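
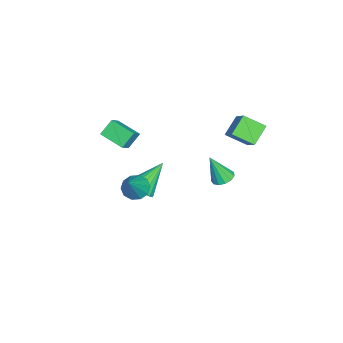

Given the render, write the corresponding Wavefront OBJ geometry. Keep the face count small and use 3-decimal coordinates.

v -2.944 2.787 -2.907
v -2.298 2.685 -2.994
v -2.836 2.093 -1.293
v -2.331 3.025 -2.845
v -2.559 3.289 -2.717
v -2.91 3.393 -2.648
v -3.271 3.306 -2.662
v -3.528 3.053 -2.753
v -3.6 2.716 -2.894
v -3.463 2.402 -3.038
v -3.162 2.21 -3.141
v -2.791 2.201 -3.169
v -2.469 2.378 -3.114
v -0.403 -1.054 -2.273
v 0.173 -0.456 -2.294
v -1.377 -0.066 -0.847
v -0.097 -0.338 -2.56
v -0.437 -0.383 -2.761
v -0.769 -0.582 -2.85
v -1.017 -0.889 -2.807
v -1.125 -1.234 -2.641
v -1.067 -1.538 -2.392
v -0.857 -1.73 -2.115
v -0.543 -1.768 -1.874
v -0.197 -1.642 -1.725
v 0.102 -1.382 -1.702
v 0.285 -1.046 -1.809
v 0.311 -0.712 -2.023
v -2.851 -3.334 -0.314
v -3.409 -2.841 0.441
v -2.293 -2.063 -0.732
v -2.85 -1.57 0.023
v -2.01 -3.47 0.397
v -2.567 -2.977 1.152
v -1.451 -2.199 -0.021
v -2.009 -1.706 0.734
v -4.081 3.245 1.201
v -2.811 3.808 2.362
v -4.048 4.427 0.592
v -2.778 4.99 1.753
v -3.162 2.81 0.407
v -1.892 3.373 1.568
v -3.129 3.992 -0.202
v -1.859 4.555 0.959
v 1.556 -0.859 -0.429
v 2.118 -0.95 -0.917
v 2.824 -0.941 1.049
v 2.063 -0.495 -0.845
v 1.814 -0.18 -0.614
v 1.466 -0.124 -0.312
v 1.153 -0.349 -0.055
v 0.993 -0.769 0.058
v 1.048 -1.224 -0.014
v 1.297 -1.539 -0.245
v 1.645 -1.595 -0.546
v 1.959 -1.37 -0.803
f 2 1 4
f 2 4 3
f 4 1 5
f 4 5 3
f 5 1 6
f 5 6 3
f 6 1 7
f 6 7 3
f 7 1 8
f 7 8 3
f 8 1 9
f 8 9 3
f 9 1 10
f 9 10 3
f 10 1 11
f 10 11 3
f 11 1 12
f 11 12 3
f 12 1 13
f 12 13 3
f 13 1 2
f 13 2 3
f 15 14 17
f 15 17 16
f 17 14 18
f 17 18 16
f 18 14 19
f 18 19 16
f 19 14 20
f 19 20 16
f 20 14 21
f 20 21 16
f 21 14 22
f 21 22 16
f 22 14 23
f 22 23 16
f 23 14 24
f 23 24 16
f 24 14 25
f 24 25 16
f 25 14 26
f 25 26 16
f 26 14 27
f 26 27 16
f 27 14 28
f 27 28 16
f 28 14 15
f 28 15 16
f 30 32 29
f 33 30 29
f 29 32 31
f 31 33 29
f 30 36 32
f 34 30 33
f 34 36 30
f 32 36 31
f 35 33 31
f 31 36 35
f 35 34 33
f 36 34 35
f 38 40 37
f 41 38 37
f 37 40 39
f 39 41 37
f 38 44 40
f 42 38 41
f 42 44 38
f 40 44 39
f 43 41 39
f 39 44 43
f 43 42 41
f 44 42 43
f 46 45 48
f 46 48 47
f 48 45 49
f 48 49 47
f 49 45 50
f 49 50 47
f 50 45 51
f 50 51 47
f 51 45 52
f 51 52 47
f 52 45 53
f 52 53 47
f 53 45 54
f 53 54 47
f 54 45 55
f 54 55 47
f 55 45 56
f 55 56 47
f 56 45 46
f 56 46 47



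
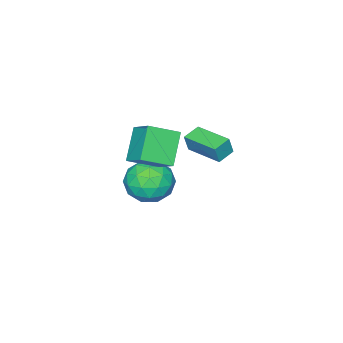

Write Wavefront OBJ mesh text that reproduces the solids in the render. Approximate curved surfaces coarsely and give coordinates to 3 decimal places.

v -2.416 -0.356 -1.601
v -1.881 -0.716 -2.649
v -4.139 -1.144 -2.211
v -3.604 -1.504 -3.259
v -3.296 -2.04 -2.195
v -2.231 -1.553 -1.818
v -3.789 -0.307 -3.042
v -2.724 0.18 -2.665
v -2.729 -0.686 -3.539
v -2.425 -1.757 -3.016
v -3.595 -0.103 -1.844
v -3.291 -1.174 -1.321
v -1.997 -0.467 -2.072
v -4.023 -1.393 -2.788
v -3.842 -1.708 -2.163
v -3.527 -1.92 -2.779
v -2.203 -0.959 -1.583
v -1.888 -1.17 -2.199
v -2.72 -1.948 -1.932
v -4.132 -0.69 -2.661
v -3.817 -0.901 -3.277
v -2.493 0.06 -2.081
v -2.178 -0.152 -2.697
v -3.3 0.088 -2.928
v -2.181 -0.661 -3.211
v -3.194 -1.124 -3.569
v -3.303 -0.42 -3.442
v -2.677 -0.134 -3.22
v -2.002 -1.29 -2.903
v -3.015 -1.753 -3.261
v -2.834 -2.068 -2.636
v -2.208 -1.782 -2.415
v -2.501 -1.272 -3.426
v -3.005 -0.107 -1.599
v -4.018 -0.57 -1.957
v -3.812 -0.078 -2.445
v -3.186 0.208 -2.224
v -2.826 -0.736 -1.291
v -3.839 -1.199 -1.649
v -3.343 -1.726 -1.64
v -2.717 -1.44 -1.418
v -3.519 -0.588 -1.434
v -2.188 2.867 2.641
v -1.98 2.806 3.484
v -2.104 4.622 2.747
v -1.895 4.561 3.59
v -1.345 2.839 2.43
v -1.136 2.778 3.273
v -1.26 4.594 2.536
v -1.052 4.533 3.379
v -1.973 -0.855 1.736
v -1.607 0.321 2.574
v -3.141 -0.04 1.101
v -2.776 1.137 1.939
v -0.864 -0.277 0.441
v -0.499 0.9 1.279
v -2.033 0.539 -0.194
v -1.667 1.715 0.644
f 1 38 17
f 38 12 41
f 17 41 6
f 38 41 17
f 1 17 13
f 17 6 18
f 13 18 2
f 17 18 13
f 1 13 22
f 13 2 23
f 22 23 8
f 13 23 22
f 1 22 34
f 22 8 37
f 34 37 11
f 22 37 34
f 1 34 38
f 34 11 42
f 38 42 12
f 34 42 38
f 2 18 29
f 18 6 32
f 29 32 10
f 18 32 29
f 6 41 19
f 41 12 40
f 19 40 5
f 41 40 19
f 12 42 39
f 42 11 35
f 39 35 3
f 42 35 39
f 11 37 36
f 37 8 24
f 36 24 7
f 37 24 36
f 8 23 28
f 23 2 25
f 28 25 9
f 23 25 28
f 4 30 16
f 30 10 31
f 16 31 5
f 30 31 16
f 4 16 14
f 16 5 15
f 14 15 3
f 16 15 14
f 4 14 21
f 14 3 20
f 21 20 7
f 14 20 21
f 4 21 26
f 21 7 27
f 26 27 9
f 21 27 26
f 4 26 30
f 26 9 33
f 30 33 10
f 26 33 30
f 5 31 19
f 31 10 32
f 19 32 6
f 31 32 19
f 3 15 39
f 15 5 40
f 39 40 12
f 15 40 39
f 7 20 36
f 20 3 35
f 36 35 11
f 20 35 36
f 9 27 28
f 27 7 24
f 28 24 8
f 27 24 28
f 10 33 29
f 33 9 25
f 29 25 2
f 33 25 29
f 44 46 43
f 47 44 43
f 43 46 45
f 45 47 43
f 44 50 46
f 48 44 47
f 48 50 44
f 46 50 45
f 49 47 45
f 45 50 49
f 49 48 47
f 50 48 49
f 52 54 51
f 55 52 51
f 51 54 53
f 53 55 51
f 52 58 54
f 56 52 55
f 56 58 52
f 54 58 53
f 57 55 53
f 53 58 57
f 57 56 55
f 58 56 57



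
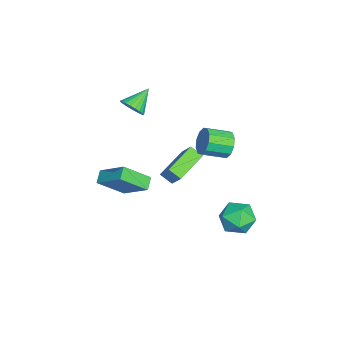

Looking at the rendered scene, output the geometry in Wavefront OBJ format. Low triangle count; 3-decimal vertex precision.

v -2.92 -4.879 -1.74
v -2.08 -3.468 -0.564
v -3.483 -3.484 -3.011
v -2.642 -2.073 -1.835
v -2.178 -4.967 -2.165
v -1.337 -3.556 -0.989
v -2.74 -3.572 -3.436
v -1.9 -2.161 -2.26
v -3.26 -3.134 3.398
v -2.893 -3.396 4.047
v -4.26 -2.346 4.282
v -2.738 -3.136 3.991
v -2.662 -2.875 3.845
v -2.677 -2.654 3.63
v -2.781 -2.506 3.38
v -2.958 -2.454 3.133
v -3.181 -2.506 2.927
v -3.415 -2.653 2.792
v -3.627 -2.873 2.749
v -3.782 -3.133 2.806
v -3.858 -3.393 2.952
v -3.843 -3.614 3.167
v -3.739 -3.762 3.416
v -3.562 -3.814 3.663
v -3.339 -3.763 3.87
v -3.104 -3.616 4.005
v -1.388 0.37 0.899
v -1.612 -0.286 1.39
v -0.765 0.889 1.877
v -0.99 0.233 2.368
v 0.29 -0.613 0.352
v 0.065 -1.269 0.843
v 0.912 -0.094 1.33
v 0.688 -0.75 1.821
v 0.26 3.448 -1.053
v 1.214 3.851 -1.436
v 0.626 1.869 -1.804
v 1.58 2.272 -2.187
v 1.444 2.111 -1.103
v 1.218 3.087 -0.639
v 0.622 2.633 -2.601
v 0.396 3.609 -2.137
v 1.438 3.348 -2.392
v 1.946 3.025 -1.467
v -0.106 2.695 -1.773
v 0.402 2.372 -0.848
v -0.5 2.181 3.114
v -0.281 2.548 3.849
v 0.119 1.285 4.36
v -0.1 0.919 3.626
v -0.784 2.403 3.884
v -0.384 1.14 4.395
v -1.179 2.173 3.625
v -0.779 0.91 4.136
v -1.315 1.946 3.171
v -0.915 0.683 3.682
v -1.139 1.809 2.695
v -0.739 0.546 3.206
v -0.719 1.815 2.38
v -0.319 0.552 2.891
v -0.216 1.96 2.345
v 0.184 0.697 2.856
v 0.179 2.19 2.604
v 0.579 0.927 3.115
v 0.315 2.417 3.058
v 0.715 1.154 3.569
v 0.139 2.554 3.534
v 0.539 1.291 4.045
f 2 4 1
f 5 2 1
f 1 4 3
f 3 5 1
f 2 8 4
f 6 2 5
f 6 8 2
f 4 8 3
f 7 5 3
f 3 8 7
f 7 6 5
f 8 6 7
f 10 9 12
f 10 12 11
f 12 9 13
f 12 13 11
f 13 9 14
f 13 14 11
f 14 9 15
f 14 15 11
f 15 9 16
f 15 16 11
f 16 9 17
f 16 17 11
f 17 9 18
f 17 18 11
f 18 9 19
f 18 19 11
f 19 9 20
f 19 20 11
f 20 9 21
f 20 21 11
f 21 9 22
f 21 22 11
f 22 9 23
f 22 23 11
f 23 9 24
f 23 24 11
f 24 9 25
f 24 25 11
f 25 9 26
f 25 26 11
f 26 9 10
f 26 10 11
f 28 30 27
f 31 28 27
f 27 30 29
f 29 31 27
f 28 34 30
f 32 28 31
f 32 34 28
f 30 34 29
f 33 31 29
f 29 34 33
f 33 32 31
f 34 32 33
f 35 46 40
f 35 40 36
f 35 36 42
f 35 42 45
f 35 45 46
f 36 40 44
f 40 46 39
f 46 45 37
f 45 42 41
f 42 36 43
f 38 44 39
f 38 39 37
f 38 37 41
f 38 41 43
f 38 43 44
f 39 44 40
f 37 39 46
f 41 37 45
f 43 41 42
f 44 43 36
f 48 47 51
f 48 51 49
f 49 51 52
f 49 52 50
f 51 47 53
f 51 53 52
f 52 53 54
f 52 54 50
f 53 47 55
f 53 55 54
f 54 55 56
f 54 56 50
f 55 47 57
f 55 57 56
f 56 57 58
f 56 58 50
f 57 47 59
f 57 59 58
f 58 59 60
f 58 60 50
f 59 47 61
f 59 61 60
f 60 61 62
f 60 62 50
f 61 47 63
f 61 63 62
f 62 63 64
f 62 64 50
f 63 47 65
f 63 65 64
f 64 65 66
f 64 66 50
f 65 47 67
f 65 67 66
f 66 67 68
f 66 68 50
f 67 47 48
f 67 48 68
f 68 48 49
f 68 49 50



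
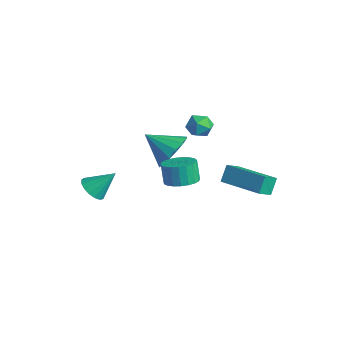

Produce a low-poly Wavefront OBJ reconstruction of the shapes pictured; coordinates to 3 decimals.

v 0.871 -0.585 0.098
v 0.628 -0.109 0.859
v 0.701 0.183 -0.436
v 0.459 0.659 0.326
v 2.901 0.041 0.354
v 2.659 0.517 1.116
v 2.732 0.809 -0.179
v 2.489 1.285 0.582
v 2.191 -3.507 2.246
v 2.914 -3.63 2.511
v 2.572 -3.555 3.48
v 1.849 -3.433 3.214
v 2.907 -3.307 2.483
v 2.564 -3.232 3.452
v 2.775 -3.019 2.415
v 2.433 -2.944 3.383
v 2.543 -2.815 2.317
v 2.2 -2.74 3.285
v 2.25 -2.731 2.206
v 1.907 -2.656 3.175
v 1.946 -2.781 2.103
v 1.604 -2.706 3.071
v 1.685 -2.957 2.024
v 1.343 -2.882 2.993
v 1.512 -3.228 1.984
v 1.169 -3.153 2.952
v 1.456 -3.547 1.989
v 1.113 -3.472 2.957
v 1.527 -3.86 2.038
v 1.185 -3.785 3.007
v 1.713 -4.111 2.123
v 1.371 -4.037 3.092
v 1.982 -4.259 2.23
v 1.639 -4.184 3.198
v 2.287 -4.276 2.339
v 1.944 -4.201 3.307
v 2.575 -4.16 2.432
v 2.233 -4.086 3.4
v 2.797 -3.932 2.493
v 2.455 -3.857 3.461
v -0.497 -2.202 1.89
v 0.036 -1.998 2.747
v -1.543 -2.998 2.73
v -0.309 -1.595 2.7
v -0.704 -1.354 2.437
v -1.045 -1.34 2.026
v -1.238 -1.557 1.579
v -1.233 -1.947 1.216
v -1.031 -2.405 1.033
v -0.686 -2.809 1.08
v -0.29 -3.05 1.343
v 0.05 -3.063 1.754
v 0.244 -2.846 2.2
v 0.239 -2.456 2.564
v -1.912 0.56 2.308
v -1.396 0.375 1.849
v -2.704 0.085 1.611
v -2.188 -0.1 1.152
v -2.232 -0.422 1.788
v -1.743 -0.129 2.219
v -2.357 0.589 1.241
v -1.868 0.882 1.672
v -1.671 0.393 1.189
v -1.594 -0.232 1.527
v -2.506 0.692 1.933
v -2.429 0.067 2.271
v -3.839 -4.394 -1.893
v -3.326 -4.889 -1.694
v -3.341 -3.466 -0.867
v -3.166 -4.697 -1.945
v -3.16 -4.436 -2.184
v -3.31 -4.165 -2.357
v -3.581 -3.947 -2.423
v -3.911 -3.831 -2.367
v -4.224 -3.844 -2.203
v -4.45 -3.983 -1.968
v -4.535 -4.217 -1.716
v -4.461 -4.491 -1.504
v -4.244 -4.742 -1.381
v -3.935 -4.914 -1.375
v -3.603 -4.967 -1.488
f 2 4 1
f 5 2 1
f 1 4 3
f 3 5 1
f 2 8 4
f 6 2 5
f 6 8 2
f 4 8 3
f 7 5 3
f 3 8 7
f 7 6 5
f 8 6 7
f 10 9 13
f 10 13 11
f 11 13 14
f 11 14 12
f 13 9 15
f 13 15 14
f 14 15 16
f 14 16 12
f 15 9 17
f 15 17 16
f 16 17 18
f 16 18 12
f 17 9 19
f 17 19 18
f 18 19 20
f 18 20 12
f 19 9 21
f 19 21 20
f 20 21 22
f 20 22 12
f 21 9 23
f 21 23 22
f 22 23 24
f 22 24 12
f 23 9 25
f 23 25 24
f 24 25 26
f 24 26 12
f 25 9 27
f 25 27 26
f 26 27 28
f 26 28 12
f 27 9 29
f 27 29 28
f 28 29 30
f 28 30 12
f 29 9 31
f 29 31 30
f 30 31 32
f 30 32 12
f 31 9 33
f 31 33 32
f 32 33 34
f 32 34 12
f 33 9 35
f 33 35 34
f 34 35 36
f 34 36 12
f 35 9 37
f 35 37 36
f 36 37 38
f 36 38 12
f 37 9 39
f 37 39 38
f 38 39 40
f 38 40 12
f 39 9 10
f 39 10 40
f 40 10 11
f 40 11 12
f 42 41 44
f 42 44 43
f 44 41 45
f 44 45 43
f 45 41 46
f 45 46 43
f 46 41 47
f 46 47 43
f 47 41 48
f 47 48 43
f 48 41 49
f 48 49 43
f 49 41 50
f 49 50 43
f 50 41 51
f 50 51 43
f 51 41 52
f 51 52 43
f 52 41 53
f 52 53 43
f 53 41 54
f 53 54 43
f 54 41 42
f 54 42 43
f 55 66 60
f 55 60 56
f 55 56 62
f 55 62 65
f 55 65 66
f 56 60 64
f 60 66 59
f 66 65 57
f 65 62 61
f 62 56 63
f 58 64 59
f 58 59 57
f 58 57 61
f 58 61 63
f 58 63 64
f 59 64 60
f 57 59 66
f 61 57 65
f 63 61 62
f 64 63 56
f 68 67 70
f 68 70 69
f 70 67 71
f 70 71 69
f 71 67 72
f 71 72 69
f 72 67 73
f 72 73 69
f 73 67 74
f 73 74 69
f 74 67 75
f 74 75 69
f 75 67 76
f 75 76 69
f 76 67 77
f 76 77 69
f 77 67 78
f 77 78 69
f 78 67 79
f 78 79 69
f 79 67 80
f 79 80 69
f 80 67 81
f 80 81 69
f 81 67 68
f 81 68 69



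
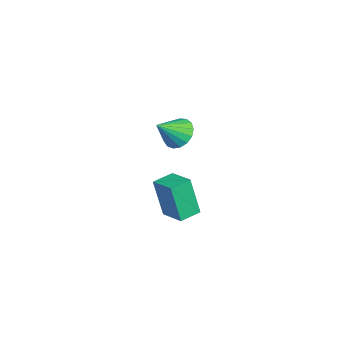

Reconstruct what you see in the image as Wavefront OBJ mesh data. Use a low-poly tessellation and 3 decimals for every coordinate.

v 3.132 0.297 1.898
v 3.684 0.892 2.074
v 3.808 -0.597 2.802
v 3.396 0.946 2.343
v 3.048 0.852 2.51
v 2.719 0.631 2.536
v 2.485 0.333 2.417
v 2.399 0.027 2.178
v 2.481 -0.217 1.876
v 2.712 -0.343 1.578
v 3.04 -0.323 1.354
v 3.388 -0.16 1.254
v 3.678 0.107 1.302
v 3.843 0.418 1.487
v 3.845 0.701 1.765
v 1.401 -0.426 -4.428
v 1.228 -0.88 -2.436
v 0.706 0.404 -4.299
v 0.533 -0.05 -2.308
v 2.427 0.39 -4.152
v 2.254 -0.064 -2.161
v 1.732 1.22 -4.024
v 1.559 0.766 -2.032
f 2 1 4
f 2 4 3
f 4 1 5
f 4 5 3
f 5 1 6
f 5 6 3
f 6 1 7
f 6 7 3
f 7 1 8
f 7 8 3
f 8 1 9
f 8 9 3
f 9 1 10
f 9 10 3
f 10 1 11
f 10 11 3
f 11 1 12
f 11 12 3
f 12 1 13
f 12 13 3
f 13 1 14
f 13 14 3
f 14 1 15
f 14 15 3
f 15 1 2
f 15 2 3
f 17 19 16
f 20 17 16
f 16 19 18
f 18 20 16
f 17 23 19
f 21 17 20
f 21 23 17
f 19 23 18
f 22 20 18
f 18 23 22
f 22 21 20
f 23 21 22



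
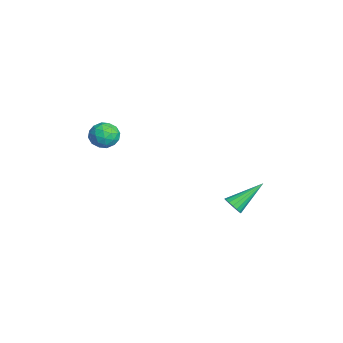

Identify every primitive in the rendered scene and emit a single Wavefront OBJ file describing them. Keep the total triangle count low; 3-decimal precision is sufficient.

v -0.621 -2.709 1.022
v 0.146 -2.78 1.268
v -1.006 -3.5 1.992
v -0.239 -3.571 2.238
v -0.626 -2.866 2.322
v -0.388 -2.377 1.722
v -0.472 -3.903 1.538
v -0.234 -3.414 0.938
v 0.239 -3.519 1.587
v 0.143 -2.877 2.072
v -1.003 -3.403 1.188
v -1.099 -2.761 1.673
v -0.204 -2.675 1.06
v -0.656 -3.605 2.2
v -0.884 -3.19 2.25
v -0.433 -3.232 2.394
v -0.518 -2.438 1.327
v -0.067 -2.48 1.471
v -0.521 -2.53 2.091
v -0.793 -3.8 1.789
v -0.342 -3.842 1.933
v -0.427 -3.048 0.866
v 0.024 -3.09 1.01
v -0.339 -3.75 1.169
v 0.302 -3.151 1.392
v 0.076 -3.616 1.962
v -0.061 -3.811 1.55
v 0.079 -3.524 1.198
v 0.246 -2.774 1.677
v 0.02 -3.239 2.247
v -0.208 -2.824 2.296
v -0.068 -2.537 1.944
v 0.3 -3.208 1.864
v -0.88 -3.041 1.013
v -1.106 -3.506 1.583
v -0.792 -3.743 1.316
v -0.652 -3.456 0.964
v -0.936 -2.664 1.298
v -1.162 -3.129 1.868
v -0.939 -2.756 2.062
v -0.799 -2.469 1.71
v -1.16 -3.072 1.396
v 2.731 2.459 -1.926
v 3.247 2.684 -2.014
v 2.229 4.021 -0.854
v 3.098 2.779 -2.222
v 2.865 2.801 -2.362
v 2.601 2.744 -2.402
v 2.367 2.622 -2.334
v 2.216 2.463 -2.172
v 2.183 2.302 -1.954
v 2.276 2.178 -1.729
v 2.472 2.118 -1.55
v 2.728 2.136 -1.457
v 2.984 2.228 -1.471
v 3.183 2.373 -1.59
v 3.277 2.538 -1.786
f 1 38 17
f 38 12 41
f 17 41 6
f 38 41 17
f 1 17 13
f 17 6 18
f 13 18 2
f 17 18 13
f 1 13 22
f 13 2 23
f 22 23 8
f 13 23 22
f 1 22 34
f 22 8 37
f 34 37 11
f 22 37 34
f 1 34 38
f 34 11 42
f 38 42 12
f 34 42 38
f 2 18 29
f 18 6 32
f 29 32 10
f 18 32 29
f 6 41 19
f 41 12 40
f 19 40 5
f 41 40 19
f 12 42 39
f 42 11 35
f 39 35 3
f 42 35 39
f 11 37 36
f 37 8 24
f 36 24 7
f 37 24 36
f 8 23 28
f 23 2 25
f 28 25 9
f 23 25 28
f 4 30 16
f 30 10 31
f 16 31 5
f 30 31 16
f 4 16 14
f 16 5 15
f 14 15 3
f 16 15 14
f 4 14 21
f 14 3 20
f 21 20 7
f 14 20 21
f 4 21 26
f 21 7 27
f 26 27 9
f 21 27 26
f 4 26 30
f 26 9 33
f 30 33 10
f 26 33 30
f 5 31 19
f 31 10 32
f 19 32 6
f 31 32 19
f 3 15 39
f 15 5 40
f 39 40 12
f 15 40 39
f 7 20 36
f 20 3 35
f 36 35 11
f 20 35 36
f 9 27 28
f 27 7 24
f 28 24 8
f 27 24 28
f 10 33 29
f 33 9 25
f 29 25 2
f 33 25 29
f 44 43 46
f 44 46 45
f 46 43 47
f 46 47 45
f 47 43 48
f 47 48 45
f 48 43 49
f 48 49 45
f 49 43 50
f 49 50 45
f 50 43 51
f 50 51 45
f 51 43 52
f 51 52 45
f 52 43 53
f 52 53 45
f 53 43 54
f 53 54 45
f 54 43 55
f 54 55 45
f 55 43 56
f 55 56 45
f 56 43 57
f 56 57 45
f 57 43 44
f 57 44 45



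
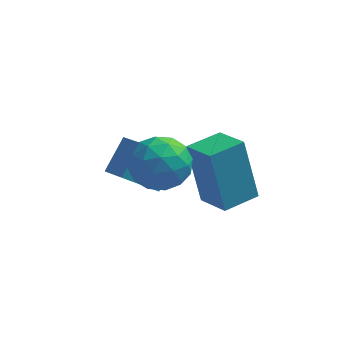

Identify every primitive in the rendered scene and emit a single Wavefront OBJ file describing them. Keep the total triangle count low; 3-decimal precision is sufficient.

v -2.601 2.698 -4.105
v -1.982 2.007 -3.705
v -2.209 3.551 -3.234
v -1.59 2.86 -2.835
v -1.61 3.1 -4.945
v -0.991 2.409 -4.546
v -1.218 3.953 -4.075
v -0.599 3.262 -3.675
v 0.997 1.585 -4.403
v 0.508 1.975 -2.409
v 0.214 2.395 -4.754
v -0.276 2.785 -2.76
v 1.836 2.415 -4.36
v 1.346 2.805 -2.366
v 1.052 3.225 -4.711
v 0.563 3.615 -2.717
v -1.111 0.492 -1.959
v -0.229 0.763 -1.888
v -0.931 -0.403 -0.772
v -0.049 -0.132 -0.701
v -0.733 0.462 -0.511
v -0.844 1.015 -1.244
v -0.316 -0.655 -1.416
v -0.427 -0.102 -2.149
v 0.262 0.055 -1.552
v 0.004 0.745 -0.993
v -1.164 -0.385 -1.667
v -1.422 0.305 -1.108
v -0.686 0.706 -2.028
v -0.474 -0.346 -0.632
v -0.876 0.003 -0.52
v -0.358 0.163 -0.479
v -1.047 0.854 -1.649
v -0.529 1.014 -1.607
v -0.825 0.836 -0.798
v -0.631 -0.654 -1.053
v -0.113 -0.494 -1.011
v -0.802 0.197 -2.181
v -0.284 0.357 -2.14
v -0.335 -0.476 -1.862
v 0.121 0.449 -1.788
v 0.227 -0.077 -1.091
v 0.07 -0.384 -1.511
v 0.005 -0.059 -1.942
v -0.03 0.855 -1.46
v 0.075 0.329 -0.762
v -0.327 0.678 -0.65
v -0.392 1.003 -1.081
v 0.258 0.438 -1.262
v -1.235 0.031 -1.898
v -1.13 -0.495 -1.2
v -0.768 -0.643 -1.579
v -0.833 -0.318 -2.01
v -1.387 0.437 -1.569
v -1.281 -0.089 -0.872
v -1.165 0.419 -0.718
v -1.23 0.744 -1.149
v -1.418 -0.078 -1.398
f 2 4 1
f 5 2 1
f 1 4 3
f 3 5 1
f 2 8 4
f 6 2 5
f 6 8 2
f 4 8 3
f 7 5 3
f 3 8 7
f 7 6 5
f 8 6 7
f 10 12 9
f 13 10 9
f 9 12 11
f 11 13 9
f 10 16 12
f 14 10 13
f 14 16 10
f 12 16 11
f 15 13 11
f 11 16 15
f 15 14 13
f 16 14 15
f 17 54 33
f 54 28 57
f 33 57 22
f 54 57 33
f 17 33 29
f 33 22 34
f 29 34 18
f 33 34 29
f 17 29 38
f 29 18 39
f 38 39 24
f 29 39 38
f 17 38 50
f 38 24 53
f 50 53 27
f 38 53 50
f 17 50 54
f 50 27 58
f 54 58 28
f 50 58 54
f 18 34 45
f 34 22 48
f 45 48 26
f 34 48 45
f 22 57 35
f 57 28 56
f 35 56 21
f 57 56 35
f 28 58 55
f 58 27 51
f 55 51 19
f 58 51 55
f 27 53 52
f 53 24 40
f 52 40 23
f 53 40 52
f 24 39 44
f 39 18 41
f 44 41 25
f 39 41 44
f 20 46 32
f 46 26 47
f 32 47 21
f 46 47 32
f 20 32 30
f 32 21 31
f 30 31 19
f 32 31 30
f 20 30 37
f 30 19 36
f 37 36 23
f 30 36 37
f 20 37 42
f 37 23 43
f 42 43 25
f 37 43 42
f 20 42 46
f 42 25 49
f 46 49 26
f 42 49 46
f 21 47 35
f 47 26 48
f 35 48 22
f 47 48 35
f 19 31 55
f 31 21 56
f 55 56 28
f 31 56 55
f 23 36 52
f 36 19 51
f 52 51 27
f 36 51 52
f 25 43 44
f 43 23 40
f 44 40 24
f 43 40 44
f 26 49 45
f 49 25 41
f 45 41 18
f 49 41 45



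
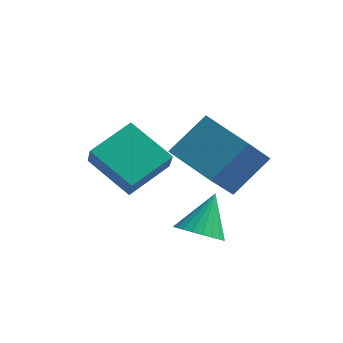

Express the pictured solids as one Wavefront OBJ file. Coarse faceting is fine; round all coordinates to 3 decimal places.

v -3.836 -1.661 1.287
v -3.086 -0.166 1.98
v -2.181 -2.037 0.308
v -1.431 -0.543 1.001
v -3.429 -2.297 2.219
v -2.679 -0.803 2.912
v -1.774 -2.674 1.24
v -1.024 -1.179 1.933
v -1.381 1.151 0.016
v -1.615 -0.22 1.468
v -0.564 2.346 1.277
v -0.799 0.976 2.729
v 0.459 0.364 -0.429
v 0.224 -1.006 1.023
v 1.275 1.56 0.832
v 1.041 0.189 2.284
v 0.445 -2.457 -0.539
v 1.105 -2.921 -0.214
v 0.555 -1.403 0.739
v 1.27 -2.699 -0.411
v 1.31 -2.441 -0.627
v 1.218 -2.185 -0.83
v 1.008 -1.97 -0.989
v 0.712 -1.83 -1.079
v 0.376 -1.785 -1.087
v 0.05 -1.842 -1.012
v -0.216 -1.993 -0.864
v -0.381 -2.215 -0.667
v -0.421 -2.473 -0.45
v -0.329 -2.729 -0.247
v -0.119 -2.944 -0.089
v 0.177 -3.084 0.002
v 0.513 -3.129 0.009
v 0.839 -3.072 -0.066
f 2 4 1
f 5 2 1
f 1 4 3
f 3 5 1
f 2 8 4
f 6 2 5
f 6 8 2
f 4 8 3
f 7 5 3
f 3 8 7
f 7 6 5
f 8 6 7
f 10 12 9
f 13 10 9
f 9 12 11
f 11 13 9
f 10 16 12
f 14 10 13
f 14 16 10
f 12 16 11
f 15 13 11
f 11 16 15
f 15 14 13
f 16 14 15
f 18 17 20
f 18 20 19
f 20 17 21
f 20 21 19
f 21 17 22
f 21 22 19
f 22 17 23
f 22 23 19
f 23 17 24
f 23 24 19
f 24 17 25
f 24 25 19
f 25 17 26
f 25 26 19
f 26 17 27
f 26 27 19
f 27 17 28
f 27 28 19
f 28 17 29
f 28 29 19
f 29 17 30
f 29 30 19
f 30 17 31
f 30 31 19
f 31 17 32
f 31 32 19
f 32 17 33
f 32 33 19
f 33 17 34
f 33 34 19
f 34 17 18
f 34 18 19



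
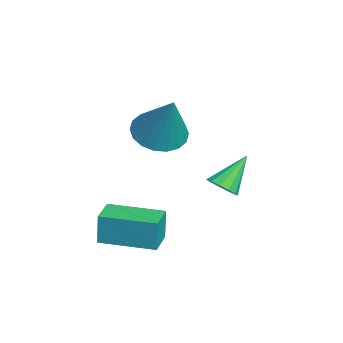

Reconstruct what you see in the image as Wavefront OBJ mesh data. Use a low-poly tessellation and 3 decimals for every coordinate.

v -2.016 0.149 -0.342
v -1.631 0.465 -0.385
v -2.524 0.891 0.542
v -1.825 0.551 -0.569
v -2.08 0.511 -0.682
v -2.315 0.355 -0.686
v -2.455 0.134 -0.581
v -2.456 -0.082 -0.4
v -2.317 -0.224 -0.201
v -2.083 -0.248 -0.046
v -1.827 -0.146 0.015
v -1.632 0.05 -0.038
v -1.559 0.278 -0.187
v 0.273 -3.068 -0.297
v 0.234 -3.037 0.622
v 0.797 -1.642 -0.324
v 0.758 -1.61 0.595
v 1.042 -3.35 -0.255
v 1.003 -3.318 0.664
v 1.566 -1.923 -0.282
v 1.527 -1.892 0.637
v -1.669 -1.538 2.095
v -0.988 -1.746 1.776
v -0.891 -1.242 3.565
v -1.002 -1.405 1.714
v -1.147 -1.09 1.728
v -1.396 -0.864 1.814
v -1.699 -0.771 1.956
v -1.996 -0.831 2.125
v -2.229 -1.03 2.289
v -2.35 -1.331 2.414
v -2.337 -1.672 2.475
v -2.191 -1.987 2.462
v -1.942 -2.213 2.376
v -1.639 -2.305 2.234
v -1.342 -2.246 2.064
v -1.11 -2.046 1.901
f 2 1 4
f 2 4 3
f 4 1 5
f 4 5 3
f 5 1 6
f 5 6 3
f 6 1 7
f 6 7 3
f 7 1 8
f 7 8 3
f 8 1 9
f 8 9 3
f 9 1 10
f 9 10 3
f 10 1 11
f 10 11 3
f 11 1 12
f 11 12 3
f 12 1 13
f 12 13 3
f 13 1 2
f 13 2 3
f 15 17 14
f 18 15 14
f 14 17 16
f 16 18 14
f 15 21 17
f 19 15 18
f 19 21 15
f 17 21 16
f 20 18 16
f 16 21 20
f 20 19 18
f 21 19 20
f 23 22 25
f 23 25 24
f 25 22 26
f 25 26 24
f 26 22 27
f 26 27 24
f 27 22 28
f 27 28 24
f 28 22 29
f 28 29 24
f 29 22 30
f 29 30 24
f 30 22 31
f 30 31 24
f 31 22 32
f 31 32 24
f 32 22 33
f 32 33 24
f 33 22 34
f 33 34 24
f 34 22 35
f 34 35 24
f 35 22 36
f 35 36 24
f 36 22 37
f 36 37 24
f 37 22 23
f 37 23 24



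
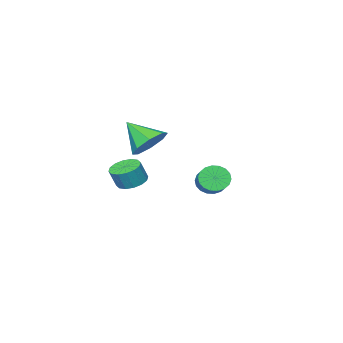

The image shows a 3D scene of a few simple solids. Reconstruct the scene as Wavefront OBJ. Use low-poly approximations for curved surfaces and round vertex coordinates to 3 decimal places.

v 2.758 -2.636 -4.203
v 3.523 -2.706 -4.517
v 3.947 -2.773 -3.472
v 3.182 -2.704 -3.157
v 3.462 -2.284 -4.466
v 3.886 -2.351 -3.42
v 3.212 -1.956 -4.343
v 3.637 -2.023 -3.298
v 2.841 -1.811 -4.183
v 3.265 -1.878 -3.138
v 2.448 -1.887 -4.029
v 2.872 -1.954 -2.983
v 2.137 -2.163 -3.92
v 2.561 -2.23 -2.875
v 1.993 -2.567 -3.888
v 2.417 -2.634 -2.843
v 2.054 -2.989 -3.94
v 2.478 -3.056 -2.894
v 2.303 -3.317 -4.062
v 2.728 -3.384 -3.017
v 2.675 -3.462 -4.222
v 3.099 -3.529 -3.177
v 3.068 -3.386 -4.377
v 3.492 -3.453 -3.331
v 3.379 -3.11 -4.485
v 3.803 -3.177 -3.44
v 2.326 -1.779 -1.564
v 3.388 -1.491 -1.567
v 2.694 -3.121 -0.376
v 2.946 -1.087 -0.975
v 2.141 -1.089 -0.728
v 1.445 -1.495 -0.97
v 1.264 -2.067 -1.561
v 1.706 -2.471 -2.153
v 2.511 -2.469 -2.401
v 3.207 -2.063 -2.158
v 2.651 3.001 -2.671
v 3.082 2.474 -2.31
v 3.7 3.392 -1.709
v 3.269 3.919 -2.069
v 3.262 2.539 -2.595
v 3.881 3.457 -1.993
v 3.321 2.695 -2.894
v 3.94 3.613 -2.292
v 3.248 2.912 -3.149
v 3.866 3.83 -2.547
v 3.056 3.146 -3.309
v 3.675 4.064 -2.708
v 2.784 3.352 -3.343
v 3.403 4.27 -2.742
v 2.485 3.488 -3.244
v 3.104 4.406 -2.642
v 2.22 3.528 -3.031
v 2.838 4.446 -2.43
v 2.039 3.463 -2.747
v 2.658 4.381 -2.145
v 1.98 3.307 -2.448
v 2.599 4.225 -1.846
v 2.054 3.09 -2.193
v 2.672 4.008 -1.591
v 2.245 2.856 -2.032
v 2.864 3.774 -1.431
v 2.517 2.65 -1.998
v 3.136 3.568 -1.397
v 2.816 2.514 -2.098
v 3.435 3.432 -1.496
f 2 1 5
f 2 5 3
f 3 5 6
f 3 6 4
f 5 1 7
f 5 7 6
f 6 7 8
f 6 8 4
f 7 1 9
f 7 9 8
f 8 9 10
f 8 10 4
f 9 1 11
f 9 11 10
f 10 11 12
f 10 12 4
f 11 1 13
f 11 13 12
f 12 13 14
f 12 14 4
f 13 1 15
f 13 15 14
f 14 15 16
f 14 16 4
f 15 1 17
f 15 17 16
f 16 17 18
f 16 18 4
f 17 1 19
f 17 19 18
f 18 19 20
f 18 20 4
f 19 1 21
f 19 21 20
f 20 21 22
f 20 22 4
f 21 1 23
f 21 23 22
f 22 23 24
f 22 24 4
f 23 1 25
f 23 25 24
f 24 25 26
f 24 26 4
f 25 1 2
f 25 2 26
f 26 2 3
f 26 3 4
f 28 27 30
f 28 30 29
f 30 27 31
f 30 31 29
f 31 27 32
f 31 32 29
f 32 27 33
f 32 33 29
f 33 27 34
f 33 34 29
f 34 27 35
f 34 35 29
f 35 27 36
f 35 36 29
f 36 27 28
f 36 28 29
f 38 37 41
f 38 41 39
f 39 41 42
f 39 42 40
f 41 37 43
f 41 43 42
f 42 43 44
f 42 44 40
f 43 37 45
f 43 45 44
f 44 45 46
f 44 46 40
f 45 37 47
f 45 47 46
f 46 47 48
f 46 48 40
f 47 37 49
f 47 49 48
f 48 49 50
f 48 50 40
f 49 37 51
f 49 51 50
f 50 51 52
f 50 52 40
f 51 37 53
f 51 53 52
f 52 53 54
f 52 54 40
f 53 37 55
f 53 55 54
f 54 55 56
f 54 56 40
f 55 37 57
f 55 57 56
f 56 57 58
f 56 58 40
f 57 37 59
f 57 59 58
f 58 59 60
f 58 60 40
f 59 37 61
f 59 61 60
f 60 61 62
f 60 62 40
f 61 37 63
f 61 63 62
f 62 63 64
f 62 64 40
f 63 37 65
f 63 65 64
f 64 65 66
f 64 66 40
f 65 37 38
f 65 38 66
f 66 38 39
f 66 39 40



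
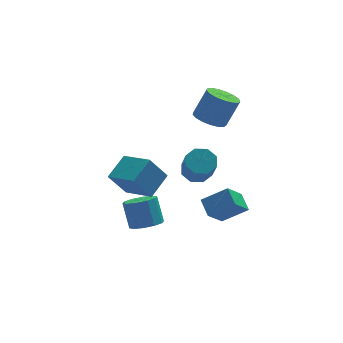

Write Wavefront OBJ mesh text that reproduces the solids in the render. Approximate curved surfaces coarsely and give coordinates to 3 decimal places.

v -4.274 -2.713 -0.593
v -5.282 -2.737 0.922
v -3.113 -1.685 0.196
v -4.121 -1.709 1.711
v -3.239 -4.391 0.069
v -4.247 -4.415 1.584
v -2.078 -3.363 0.858
v -3.086 -3.387 2.373
v 1.263 0.049 2.591
v 2.186 0.097 2.115
v 3.061 0.319 3.832
v 2.137 0.271 4.309
v 2.035 0.571 2.13
v 2.91 0.793 3.848
v 1.707 0.926 2.252
v 2.582 1.148 3.969
v 1.277 1.079 2.451
v 2.152 1.301 4.168
v 0.844 0.997 2.682
v 1.719 1.219 4.399
v 0.507 0.697 2.892
v 1.382 0.919 4.61
v 0.343 0.249 3.034
v 1.218 0.471 4.751
v 0.389 -0.245 3.074
v 1.264 -0.023 4.791
v 0.636 -0.671 3.004
v 1.511 -0.449 4.721
v 1.026 -0.933 2.839
v 1.901 -0.711 4.556
v 1.47 -0.97 2.617
v 2.345 -0.748 4.335
v 1.867 -0.773 2.39
v 2.742 -0.551 4.107
v 2.125 -0.388 2.208
v 3 -0.166 3.926
v 1.406 -2.25 -4.587
v 0.34 -3.041 -3.284
v 1.294 -1.156 -4.015
v 0.228 -1.947 -2.711
v 2.872 -2.613 -3.609
v 1.806 -3.404 -2.305
v 2.76 -1.519 -3.036
v 1.694 -2.31 -1.733
v -0.048 -2.078 0.03
v 0.48 -1.493 0.523
v 0.356 -2.796 2.203
v -0.172 -3.382 1.71
v -0.214 -1.35 0.583
v -0.339 -2.653 2.263
v -0.811 -1.633 0.319
v -0.936 -2.936 1.999
v -0.961 -2.178 -0.115
v -1.086 -3.481 1.566
v -0.576 -2.664 -0.463
v -0.7 -3.967 1.217
v 0.119 -2.807 -0.523
v -0.006 -4.11 1.157
v 0.716 -2.524 -0.259
v 0.591 -3.827 1.421
v 0.866 -1.979 0.174
v 0.741 -3.282 1.855
v -3.196 -3.021 -3.347
v -2.214 -3.041 -3.227
v -2.381 -2.18 -1.712
v -3.364 -2.159 -1.833
v -2.356 -2.531 -3.533
v -2.524 -1.67 -2.018
v -2.819 -2.207 -3.768
v -2.987 -1.346 -2.253
v -3.426 -2.195 -3.842
v -3.594 -1.334 -2.328
v -3.946 -2.497 -3.728
v -4.113 -1.636 -2.213
v -4.179 -3 -3.468
v -4.346 -2.139 -1.953
v -4.036 -3.51 -3.162
v -4.204 -2.649 -1.647
v -3.573 -3.834 -2.927
v -3.741 -2.973 -1.412
v -2.966 -3.846 -2.852
v -3.134 -2.985 -1.338
v -2.447 -3.544 -2.967
v -2.614 -2.683 -1.452
f 2 4 1
f 5 2 1
f 1 4 3
f 3 5 1
f 2 8 4
f 6 2 5
f 6 8 2
f 4 8 3
f 7 5 3
f 3 8 7
f 7 6 5
f 8 6 7
f 10 9 13
f 10 13 11
f 11 13 14
f 11 14 12
f 13 9 15
f 13 15 14
f 14 15 16
f 14 16 12
f 15 9 17
f 15 17 16
f 16 17 18
f 16 18 12
f 17 9 19
f 17 19 18
f 18 19 20
f 18 20 12
f 19 9 21
f 19 21 20
f 20 21 22
f 20 22 12
f 21 9 23
f 21 23 22
f 22 23 24
f 22 24 12
f 23 9 25
f 23 25 24
f 24 25 26
f 24 26 12
f 25 9 27
f 25 27 26
f 26 27 28
f 26 28 12
f 27 9 29
f 27 29 28
f 28 29 30
f 28 30 12
f 29 9 31
f 29 31 30
f 30 31 32
f 30 32 12
f 31 9 33
f 31 33 32
f 32 33 34
f 32 34 12
f 33 9 35
f 33 35 34
f 34 35 36
f 34 36 12
f 35 9 10
f 35 10 36
f 36 10 11
f 36 11 12
f 38 40 37
f 41 38 37
f 37 40 39
f 39 41 37
f 38 44 40
f 42 38 41
f 42 44 38
f 40 44 39
f 43 41 39
f 39 44 43
f 43 42 41
f 44 42 43
f 46 45 49
f 46 49 47
f 47 49 50
f 47 50 48
f 49 45 51
f 49 51 50
f 50 51 52
f 50 52 48
f 51 45 53
f 51 53 52
f 52 53 54
f 52 54 48
f 53 45 55
f 53 55 54
f 54 55 56
f 54 56 48
f 55 45 57
f 55 57 56
f 56 57 58
f 56 58 48
f 57 45 59
f 57 59 58
f 58 59 60
f 58 60 48
f 59 45 61
f 59 61 60
f 60 61 62
f 60 62 48
f 61 45 46
f 61 46 62
f 62 46 47
f 62 47 48
f 64 63 67
f 64 67 65
f 65 67 68
f 65 68 66
f 67 63 69
f 67 69 68
f 68 69 70
f 68 70 66
f 69 63 71
f 69 71 70
f 70 71 72
f 70 72 66
f 71 63 73
f 71 73 72
f 72 73 74
f 72 74 66
f 73 63 75
f 73 75 74
f 74 75 76
f 74 76 66
f 75 63 77
f 75 77 76
f 76 77 78
f 76 78 66
f 77 63 79
f 77 79 78
f 78 79 80
f 78 80 66
f 79 63 81
f 79 81 80
f 80 81 82
f 80 82 66
f 81 63 83
f 81 83 82
f 82 83 84
f 82 84 66
f 83 63 64
f 83 64 84
f 84 64 65
f 84 65 66



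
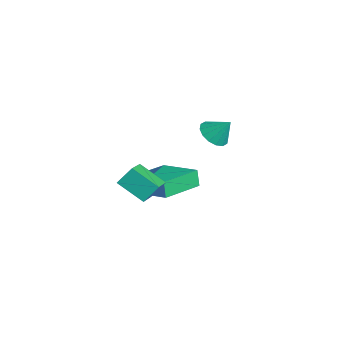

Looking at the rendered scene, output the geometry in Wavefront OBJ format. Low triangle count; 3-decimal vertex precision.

v -2.511 2.472 1.785
v -2.11 2.939 1.276
v -2.029 3.048 2.695
v -2.468 3.136 1.341
v -2.838 3.154 1.526
v -3.121 2.99 1.78
v -3.24 2.687 2.036
v -3.164 2.326 2.224
v -2.913 2.004 2.295
v -2.555 1.808 2.229
v -2.185 1.789 2.045
v -1.902 1.953 1.79
v -1.783 2.257 1.535
v -1.859 2.618 1.346
v -0.911 -2.003 0.121
v -1.177 -1.994 0.95
v -1.797 -0.101 -0.184
v -2.063 -0.092 0.645
v 0.783 -1.128 0.655
v 0.517 -1.119 1.484
v -0.103 0.774 0.35
v -0.369 0.783 1.179
v 1.156 -3.074 2.632
v 2.533 -3.934 3.454
v 1.152 -2.413 3.329
v 2.53 -3.273 4.151
v 2.09 -2.287 1.889
v 3.468 -3.147 2.711
v 2.087 -1.626 2.586
v 3.464 -2.486 3.408
f 2 1 4
f 2 4 3
f 4 1 5
f 4 5 3
f 5 1 6
f 5 6 3
f 6 1 7
f 6 7 3
f 7 1 8
f 7 8 3
f 8 1 9
f 8 9 3
f 9 1 10
f 9 10 3
f 10 1 11
f 10 11 3
f 11 1 12
f 11 12 3
f 12 1 13
f 12 13 3
f 13 1 14
f 13 14 3
f 14 1 2
f 14 2 3
f 16 18 15
f 19 16 15
f 15 18 17
f 17 19 15
f 16 22 18
f 20 16 19
f 20 22 16
f 18 22 17
f 21 19 17
f 17 22 21
f 21 20 19
f 22 20 21
f 24 26 23
f 27 24 23
f 23 26 25
f 25 27 23
f 24 30 26
f 28 24 27
f 28 30 24
f 26 30 25
f 29 27 25
f 25 30 29
f 29 28 27
f 30 28 29



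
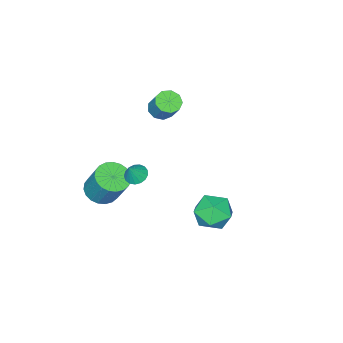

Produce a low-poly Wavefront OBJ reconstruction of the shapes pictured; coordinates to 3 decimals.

v 3.505 -1.137 0.675
v 3.851 -1.601 0.482
v 4.035 -1.103 1.545
v 3.992 -1.365 0.387
v 4.022 -1.076 0.357
v 3.933 -0.801 0.4
v 3.746 -0.603 0.506
v 3.504 -0.528 0.651
v 3.262 -0.592 0.801
v 3.075 -0.782 0.922
v 2.987 -1.052 0.987
v 3.018 -1.343 0.98
v 3.16 -1.586 0.903
v 3.381 -1.726 0.774
v 3.63 -1.732 0.622
v -0.745 -3.383 1.737
v -0.394 -2.918 1.331
v -0.085 -2.132 2.497
v -0.435 -2.597 2.903
v -0.861 -2.788 1.367
v -0.551 -2.002 2.534
v -1.273 -2.936 1.577
v -0.963 -2.151 2.743
v -1.438 -3.294 1.861
v -1.128 -2.508 3.028
v -1.279 -3.693 2.087
v -0.969 -2.907 3.254
v -0.87 -3.947 2.15
v -0.56 -3.161 3.316
v -0.402 -3.937 2.019
v -0.092 -3.151 3.185
v -0.095 -3.668 1.756
v 0.215 -2.882 2.922
v -0.092 -3.265 1.484
v 0.218 -2.48 2.651
v 1.361 3.119 -1.085
v 2.339 3.304 -1.563
v 2.141 2.016 0.083
v 3.119 2.201 -0.395
v 2.622 3.005 0.175
v 2.14 3.687 -0.547
v 2.34 1.633 -0.933
v 1.858 2.315 -1.655
v 2.944 2.385 -1.469
v 3.118 3.234 -0.785
v 1.362 2.086 -0.695
v 1.536 2.935 -0.011
v 3.378 -3.612 -2.099
v 4.126 -3.165 -2.425
v 4.289 -2.201 -0.727
v 3.542 -2.648 -0.401
v 3.838 -2.929 -2.531
v 4.002 -1.965 -0.833
v 3.471 -2.811 -2.563
v 3.635 -1.847 -0.864
v 3.088 -2.832 -2.514
v 3.252 -1.868 -0.816
v 2.755 -2.987 -2.394
v 2.919 -2.023 -0.695
v 2.53 -3.251 -2.222
v 2.694 -2.287 -0.524
v 2.451 -3.577 -2.03
v 2.615 -2.613 -0.331
v 2.533 -3.909 -1.849
v 2.697 -2.945 -0.151
v 2.761 -4.19 -1.712
v 2.925 -3.226 -0.013
v 3.095 -4.371 -1.641
v 3.259 -3.406 0.057
v 3.479 -4.42 -1.65
v 3.643 -3.456 0.048
v 3.845 -4.33 -1.737
v 4.009 -3.366 -0.038
v 4.13 -4.116 -1.886
v 4.294 -3.152 -0.187
v 4.285 -3.815 -2.072
v 4.449 -2.85 -0.373
v 4.284 -3.478 -2.263
v 4.448 -2.514 -0.564
f 2 1 4
f 2 4 3
f 4 1 5
f 4 5 3
f 5 1 6
f 5 6 3
f 6 1 7
f 6 7 3
f 7 1 8
f 7 8 3
f 8 1 9
f 8 9 3
f 9 1 10
f 9 10 3
f 10 1 11
f 10 11 3
f 11 1 12
f 11 12 3
f 12 1 13
f 12 13 3
f 13 1 14
f 13 14 3
f 14 1 15
f 14 15 3
f 15 1 2
f 15 2 3
f 17 16 20
f 17 20 18
f 18 20 21
f 18 21 19
f 20 16 22
f 20 22 21
f 21 22 23
f 21 23 19
f 22 16 24
f 22 24 23
f 23 24 25
f 23 25 19
f 24 16 26
f 24 26 25
f 25 26 27
f 25 27 19
f 26 16 28
f 26 28 27
f 27 28 29
f 27 29 19
f 28 16 30
f 28 30 29
f 29 30 31
f 29 31 19
f 30 16 32
f 30 32 31
f 31 32 33
f 31 33 19
f 32 16 34
f 32 34 33
f 33 34 35
f 33 35 19
f 34 16 17
f 34 17 35
f 35 17 18
f 35 18 19
f 36 47 41
f 36 41 37
f 36 37 43
f 36 43 46
f 36 46 47
f 37 41 45
f 41 47 40
f 47 46 38
f 46 43 42
f 43 37 44
f 39 45 40
f 39 40 38
f 39 38 42
f 39 42 44
f 39 44 45
f 40 45 41
f 38 40 47
f 42 38 46
f 44 42 43
f 45 44 37
f 49 48 52
f 49 52 50
f 50 52 53
f 50 53 51
f 52 48 54
f 52 54 53
f 53 54 55
f 53 55 51
f 54 48 56
f 54 56 55
f 55 56 57
f 55 57 51
f 56 48 58
f 56 58 57
f 57 58 59
f 57 59 51
f 58 48 60
f 58 60 59
f 59 60 61
f 59 61 51
f 60 48 62
f 60 62 61
f 61 62 63
f 61 63 51
f 62 48 64
f 62 64 63
f 63 64 65
f 63 65 51
f 64 48 66
f 64 66 65
f 65 66 67
f 65 67 51
f 66 48 68
f 66 68 67
f 67 68 69
f 67 69 51
f 68 48 70
f 68 70 69
f 69 70 71
f 69 71 51
f 70 48 72
f 70 72 71
f 71 72 73
f 71 73 51
f 72 48 74
f 72 74 73
f 73 74 75
f 73 75 51
f 74 48 76
f 74 76 75
f 75 76 77
f 75 77 51
f 76 48 78
f 76 78 77
f 77 78 79
f 77 79 51
f 78 48 49
f 78 49 79
f 79 49 50
f 79 50 51



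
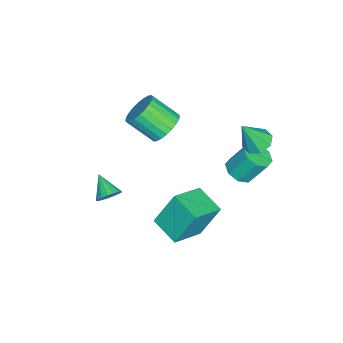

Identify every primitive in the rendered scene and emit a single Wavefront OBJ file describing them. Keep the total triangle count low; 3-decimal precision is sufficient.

v -2.417 3.228 0.173
v -1.666 3.01 -0.185
v -1.803 2.532 1.887
v -1.66 3.621 0.061
v -2.097 4.001 0.372
v -2.722 3.929 0.567
v -3.168 3.447 0.53
v -3.174 2.836 0.285
v -2.737 2.455 -0.027
v -2.112 2.527 -0.221
v 3.54 -0.43 -1.607
v 3.101 0.491 0.33
v 1.909 0.395 -2.369
v 1.469 1.316 -0.431
v 4.431 0.924 -2.049
v 3.991 1.845 -0.111
v 2.799 1.749 -2.81
v 2.36 2.67 -0.873
v -2.272 2.356 -2.491
v -1.567 1.957 -2.148
v -1.763 2.885 -0.665
v -2.468 3.284 -1.009
v -1.407 2.521 -2.48
v -1.604 3.449 -0.998
v -1.754 2.988 -2.818
v -1.951 3.916 -1.336
v -2.405 3.085 -2.965
v -2.601 4.013 -1.483
v -2.977 2.755 -2.835
v -3.173 3.683 -1.352
v -3.136 2.191 -2.502
v -3.333 3.119 -1.02
v -2.789 1.724 -2.164
v -2.986 2.652 -0.682
v -2.139 1.627 -2.017
v -2.335 2.555 -0.535
v -0.908 -1.163 1.506
v 0.102 -1.084 1.623
v 0.079 -2.518 2.791
v -0.932 -2.597 2.674
v -0.029 -0.845 1.913
v -0.052 -2.28 3.082
v -0.293 -0.655 2.142
v -0.317 -2.089 3.31
v -0.652 -0.542 2.273
v -0.675 -1.976 3.442
v -1.049 -0.523 2.288
v -1.072 -1.958 3.456
v -1.425 -0.602 2.184
v -1.448 -2.037 3.352
v -1.722 -0.767 1.976
v -1.745 -2.201 3.144
v -1.895 -0.991 1.697
v -1.919 -2.425 2.865
v -1.919 -1.242 1.389
v -1.942 -2.676 2.557
v -1.788 -1.48 1.098
v -1.811 -2.915 2.267
v -1.523 -1.671 0.87
v -1.547 -3.105 2.038
v -1.165 -1.784 0.738
v -1.188 -3.218 1.907
v -0.768 -1.802 0.724
v -0.791 -3.237 1.892
v -0.392 -1.723 0.828
v -0.415 -3.158 1.996
v -0.095 -1.559 1.036
v -0.118 -2.993 2.204
v 0.079 -1.335 1.315
v 0.055 -2.769 2.483
v 1.238 -3.558 -2.998
v 1.675 -3.481 -2.431
v 0.382 -4.402 -2.222
v 1.45 -3.222 -2.398
v 1.176 -3.04 -2.502
v 0.917 -2.977 -2.72
v 0.731 -3.047 -3.001
v 0.661 -3.234 -3.282
v 0.723 -3.496 -3.498
v 0.903 -3.772 -3.599
v 1.16 -3.999 -3.562
v 1.435 -4.125 -3.397
v 1.664 -4.121 -3.139
v 1.796 -3.988 -2.85
v 1.8 -3.757 -2.594
f 2 1 4
f 2 4 3
f 4 1 5
f 4 5 3
f 5 1 6
f 5 6 3
f 6 1 7
f 6 7 3
f 7 1 8
f 7 8 3
f 8 1 9
f 8 9 3
f 9 1 10
f 9 10 3
f 10 1 2
f 10 2 3
f 12 14 11
f 15 12 11
f 11 14 13
f 13 15 11
f 12 18 14
f 16 12 15
f 16 18 12
f 14 18 13
f 17 15 13
f 13 18 17
f 17 16 15
f 18 16 17
f 20 19 23
f 20 23 21
f 21 23 24
f 21 24 22
f 23 19 25
f 23 25 24
f 24 25 26
f 24 26 22
f 25 19 27
f 25 27 26
f 26 27 28
f 26 28 22
f 27 19 29
f 27 29 28
f 28 29 30
f 28 30 22
f 29 19 31
f 29 31 30
f 30 31 32
f 30 32 22
f 31 19 33
f 31 33 32
f 32 33 34
f 32 34 22
f 33 19 35
f 33 35 34
f 34 35 36
f 34 36 22
f 35 19 20
f 35 20 36
f 36 20 21
f 36 21 22
f 38 37 41
f 38 41 39
f 39 41 42
f 39 42 40
f 41 37 43
f 41 43 42
f 42 43 44
f 42 44 40
f 43 37 45
f 43 45 44
f 44 45 46
f 44 46 40
f 45 37 47
f 45 47 46
f 46 47 48
f 46 48 40
f 47 37 49
f 47 49 48
f 48 49 50
f 48 50 40
f 49 37 51
f 49 51 50
f 50 51 52
f 50 52 40
f 51 37 53
f 51 53 52
f 52 53 54
f 52 54 40
f 53 37 55
f 53 55 54
f 54 55 56
f 54 56 40
f 55 37 57
f 55 57 56
f 56 57 58
f 56 58 40
f 57 37 59
f 57 59 58
f 58 59 60
f 58 60 40
f 59 37 61
f 59 61 60
f 60 61 62
f 60 62 40
f 61 37 63
f 61 63 62
f 62 63 64
f 62 64 40
f 63 37 65
f 63 65 64
f 64 65 66
f 64 66 40
f 65 37 67
f 65 67 66
f 66 67 68
f 66 68 40
f 67 37 69
f 67 69 68
f 68 69 70
f 68 70 40
f 69 37 38
f 69 38 70
f 70 38 39
f 70 39 40
f 72 71 74
f 72 74 73
f 74 71 75
f 74 75 73
f 75 71 76
f 75 76 73
f 76 71 77
f 76 77 73
f 77 71 78
f 77 78 73
f 78 71 79
f 78 79 73
f 79 71 80
f 79 80 73
f 80 71 81
f 80 81 73
f 81 71 82
f 81 82 73
f 82 71 83
f 82 83 73
f 83 71 84
f 83 84 73
f 84 71 85
f 84 85 73
f 85 71 72
f 85 72 73



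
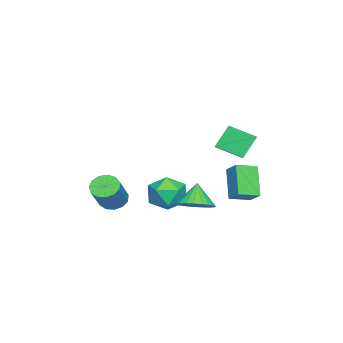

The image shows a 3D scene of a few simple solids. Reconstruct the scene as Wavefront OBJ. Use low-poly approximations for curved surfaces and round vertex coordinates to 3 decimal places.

v -0.755 4.126 1.397
v -0.487 2.647 2.102
v 0.894 4.749 2.079
v 1.162 3.271 2.783
v -0.022 3.629 0.077
v 0.246 2.151 0.781
v 1.627 4.253 0.758
v 1.895 2.774 1.463
v -0.389 2.731 -3.222
v -1.547 2.152 -1.531
v -1.278 3.663 -3.512
v -2.437 3.083 -1.821
v 0.197 3.497 -2.559
v -0.962 2.917 -0.868
v -0.693 4.428 -2.849
v -1.851 3.849 -1.158
v 1.201 -3.392 -3.551
v 1.684 -3.992 -3.955
v 3.081 -3.868 -2.474
v 2.599 -3.268 -2.069
v 1.829 -3.558 -4.129
v 3.227 -3.434 -2.648
v 1.776 -3.071 -4.119
v 3.173 -2.947 -2.638
v 1.54 -2.685 -3.929
v 2.937 -2.562 -2.448
v 1.196 -2.525 -3.618
v 2.594 -2.401 -2.137
v 0.854 -2.639 -3.286
v 2.252 -2.515 -1.805
v 0.623 -2.993 -3.038
v 2.02 -2.869 -1.557
v 0.575 -3.473 -2.953
v 1.972 -3.349 -1.471
v 0.726 -3.928 -3.057
v 2.123 -3.804 -1.576
v 1.028 -4.212 -3.318
v 2.425 -4.088 -1.837
v 1.385 -4.236 -3.653
v 2.782 -4.112 -2.172
v 3.653 2.353 -2.233
v 4.516 1.822 -1.832
v 2.947 2.207 -0.907
v 4.614 2.225 -1.736
v 4.566 2.647 -1.715
v 4.378 3.024 -1.774
v 4.081 3.299 -1.902
v 3.718 3.43 -2.081
v 3.345 3.397 -2.283
v 3.019 3.205 -2.477
v 2.79 2.883 -2.635
v 2.692 2.481 -2.731
v 2.74 2.059 -2.751
v 2.928 1.681 -2.693
v 3.225 1.406 -2.565
v 3.588 1.275 -2.386
v 3.961 1.308 -2.184
v 4.287 1.5 -1.989
v 1.474 0.593 -2.191
v 1.956 0.153 -3.258
v -0.016 -0.773 -2.302
v 0.466 -1.213 -3.369
v 1.073 -1.389 -2.289
v 1.994 -0.545 -2.221
v -0.054 -0.075 -3.339
v 0.867 0.769 -3.271
v 1.012 -0.26 -3.968
v 1.708 -1.072 -3.319
v 0.232 0.452 -2.241
v 0.928 -0.36 -1.592
f 2 4 1
f 5 2 1
f 1 4 3
f 3 5 1
f 2 8 4
f 6 2 5
f 6 8 2
f 4 8 3
f 7 5 3
f 3 8 7
f 7 6 5
f 8 6 7
f 10 12 9
f 13 10 9
f 9 12 11
f 11 13 9
f 10 16 12
f 14 10 13
f 14 16 10
f 12 16 11
f 15 13 11
f 11 16 15
f 15 14 13
f 16 14 15
f 18 17 21
f 18 21 19
f 19 21 22
f 19 22 20
f 21 17 23
f 21 23 22
f 22 23 24
f 22 24 20
f 23 17 25
f 23 25 24
f 24 25 26
f 24 26 20
f 25 17 27
f 25 27 26
f 26 27 28
f 26 28 20
f 27 17 29
f 27 29 28
f 28 29 30
f 28 30 20
f 29 17 31
f 29 31 30
f 30 31 32
f 30 32 20
f 31 17 33
f 31 33 32
f 32 33 34
f 32 34 20
f 33 17 35
f 33 35 34
f 34 35 36
f 34 36 20
f 35 17 37
f 35 37 36
f 36 37 38
f 36 38 20
f 37 17 39
f 37 39 38
f 38 39 40
f 38 40 20
f 39 17 18
f 39 18 40
f 40 18 19
f 40 19 20
f 42 41 44
f 42 44 43
f 44 41 45
f 44 45 43
f 45 41 46
f 45 46 43
f 46 41 47
f 46 47 43
f 47 41 48
f 47 48 43
f 48 41 49
f 48 49 43
f 49 41 50
f 49 50 43
f 50 41 51
f 50 51 43
f 51 41 52
f 51 52 43
f 52 41 53
f 52 53 43
f 53 41 54
f 53 54 43
f 54 41 55
f 54 55 43
f 55 41 56
f 55 56 43
f 56 41 57
f 56 57 43
f 57 41 58
f 57 58 43
f 58 41 42
f 58 42 43
f 59 70 64
f 59 64 60
f 59 60 66
f 59 66 69
f 59 69 70
f 60 64 68
f 64 70 63
f 70 69 61
f 69 66 65
f 66 60 67
f 62 68 63
f 62 63 61
f 62 61 65
f 62 65 67
f 62 67 68
f 63 68 64
f 61 63 70
f 65 61 69
f 67 65 66
f 68 67 60



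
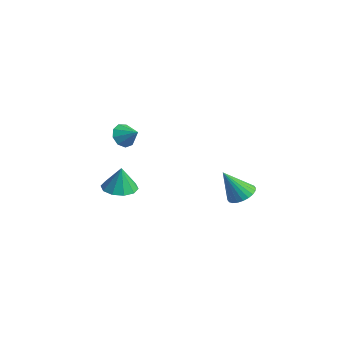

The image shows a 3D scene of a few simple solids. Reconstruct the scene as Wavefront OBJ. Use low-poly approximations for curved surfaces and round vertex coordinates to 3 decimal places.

v 1.052 4.452 -3.827
v 1.655 4.907 -3.437
v 0.668 3.528 -2.153
v 1.389 5.1 -3.392
v 1.072 5.194 -3.413
v 0.752 5.175 -3.496
v 0.477 5.047 -3.63
v 0.29 4.827 -3.794
v 0.219 4.551 -3.963
v 0.275 4.259 -4.111
v 0.449 3.997 -4.216
v 0.715 3.804 -4.262
v 1.032 3.71 -4.241
v 1.352 3.729 -4.157
v 1.627 3.858 -4.023
v 1.814 4.077 -3.859
v 1.885 4.353 -3.69
v 1.829 4.645 -3.542
v -0.727 -1.486 1.229
v -0.287 -1.643 0.617
v 0.147 -1.154 1.771
v -0.461 -1.146 0.592
v -0.759 -0.809 0.865
v -1.042 -0.788 1.309
v -1.177 -1.095 1.715
v -1.102 -1.584 1.894
v -0.851 -2.028 1.762
v -0.542 -2.218 1.381
v -0.319 -2.066 0.928
v 0.453 -2.399 -1.706
v 1.335 -2.062 -1.81
v 0.607 -2.361 -0.274
v 0.968 -1.604 -1.782
v 0.404 -1.45 -1.725
v -0.141 -1.659 -1.661
v -0.46 -2.15 -1.613
v -0.429 -2.736 -1.601
v -0.063 -3.193 -1.629
v 0.501 -3.347 -1.686
v 1.046 -3.139 -1.75
v 1.365 -2.648 -1.798
f 2 1 4
f 2 4 3
f 4 1 5
f 4 5 3
f 5 1 6
f 5 6 3
f 6 1 7
f 6 7 3
f 7 1 8
f 7 8 3
f 8 1 9
f 8 9 3
f 9 1 10
f 9 10 3
f 10 1 11
f 10 11 3
f 11 1 12
f 11 12 3
f 12 1 13
f 12 13 3
f 13 1 14
f 13 14 3
f 14 1 15
f 14 15 3
f 15 1 16
f 15 16 3
f 16 1 17
f 16 17 3
f 17 1 18
f 17 18 3
f 18 1 2
f 18 2 3
f 20 19 22
f 20 22 21
f 22 19 23
f 22 23 21
f 23 19 24
f 23 24 21
f 24 19 25
f 24 25 21
f 25 19 26
f 25 26 21
f 26 19 27
f 26 27 21
f 27 19 28
f 27 28 21
f 28 19 29
f 28 29 21
f 29 19 20
f 29 20 21
f 31 30 33
f 31 33 32
f 33 30 34
f 33 34 32
f 34 30 35
f 34 35 32
f 35 30 36
f 35 36 32
f 36 30 37
f 36 37 32
f 37 30 38
f 37 38 32
f 38 30 39
f 38 39 32
f 39 30 40
f 39 40 32
f 40 30 41
f 40 41 32
f 41 30 31
f 41 31 32



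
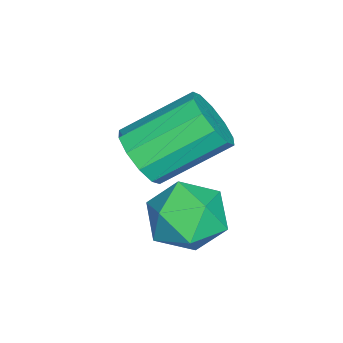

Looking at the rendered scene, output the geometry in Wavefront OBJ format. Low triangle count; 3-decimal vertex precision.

v 1.352 3.671 -0.281
v 1.963 4.099 0.06
v 1.817 2.561 0.28
v 2.428 2.989 0.621
v 1.656 3.099 0.878
v 1.37 3.785 0.531
v 2.41 2.875 -0.191
v 2.124 3.561 -0.538
v 2.617 3.607 0.116
v 2.151 3.745 0.776
v 1.629 2.915 -0.436
v 1.163 3.053 0.224
v 1.248 2.251 1.009
v 1.773 2.654 0.853
v 1.117 3.832 1.696
v 0.592 3.429 1.851
v 1.479 2.703 0.556
v 0.824 3.881 1.399
v 1.097 2.579 0.432
v 0.442 3.757 1.275
v 0.772 2.33 0.529
v 0.117 3.508 1.371
v 0.629 2.05 0.808
v -0.026 3.229 1.651
v 0.723 1.848 1.164
v 0.067 3.026 2.007
v 1.016 1.799 1.461
v 0.361 2.977 2.304
v 1.398 1.923 1.585
v 0.743 3.101 2.428
v 1.723 2.172 1.489
v 1.068 3.35 2.331
v 1.866 2.451 1.209
v 1.211 3.63 2.052
f 1 12 6
f 1 6 2
f 1 2 8
f 1 8 11
f 1 11 12
f 2 6 10
f 6 12 5
f 12 11 3
f 11 8 7
f 8 2 9
f 4 10 5
f 4 5 3
f 4 3 7
f 4 7 9
f 4 9 10
f 5 10 6
f 3 5 12
f 7 3 11
f 9 7 8
f 10 9 2
f 14 13 17
f 14 17 15
f 15 17 18
f 15 18 16
f 17 13 19
f 17 19 18
f 18 19 20
f 18 20 16
f 19 13 21
f 19 21 20
f 20 21 22
f 20 22 16
f 21 13 23
f 21 23 22
f 22 23 24
f 22 24 16
f 23 13 25
f 23 25 24
f 24 25 26
f 24 26 16
f 25 13 27
f 25 27 26
f 26 27 28
f 26 28 16
f 27 13 29
f 27 29 28
f 28 29 30
f 28 30 16
f 29 13 31
f 29 31 30
f 30 31 32
f 30 32 16
f 31 13 33
f 31 33 32
f 32 33 34
f 32 34 16
f 33 13 14
f 33 14 34
f 34 14 15
f 34 15 16



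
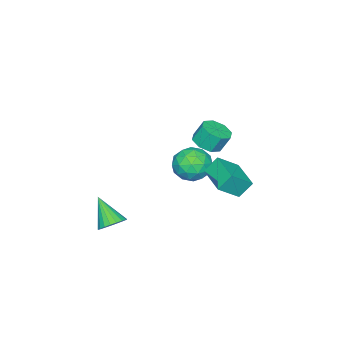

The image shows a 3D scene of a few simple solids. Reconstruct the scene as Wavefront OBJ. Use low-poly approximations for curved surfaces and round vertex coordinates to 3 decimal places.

v -0.897 2.495 2.351
v 0.007 2.59 2.55
v -0.28 3.06 3.627
v -1.183 2.965 3.429
v -0.263 3.164 2.227
v -0.55 3.635 3.305
v -0.905 3.346 1.977
v -1.191 3.817 3.055
v -1.541 3.03 1.947
v -1.827 3.5 3.024
v -1.8 2.4 2.153
v -2.087 2.87 3.23
v -1.53 1.825 2.475
v -1.817 2.296 3.553
v -0.889 1.643 2.725
v -1.175 2.114 3.803
v -0.253 1.96 2.756
v -0.539 2.43 3.833
v 3.43 -0.764 -3.109
v 4.056 -0.441 -2.597
v 2.93 -2.076 -1.671
v 3.772 -0.236 -2.508
v 3.429 -0.121 -2.523
v 3.086 -0.118 -2.639
v 2.803 -0.226 -2.836
v 2.628 -0.427 -3.081
v 2.592 -0.687 -3.33
v 2.701 -0.96 -3.541
v 2.936 -1.199 -3.678
v 3.256 -1.362 -3.716
v 3.607 -1.423 -3.649
v 3.927 -1.369 -3.489
v 4.161 -1.211 -3.263
v 4.268 -0.975 -3.01
v 4.231 -0.703 -2.775
v -3.361 0.249 -1.102
v -2.538 0.077 -2.042
v -4.822 -0.637 -2.218
v -3.999 -0.809 -3.158
v -3.878 -1.463 -2.086
v -2.975 -0.915 -1.396
v -4.385 0.355 -2.864
v -3.482 0.903 -2.174
v -3.171 0.142 -3.131
v -2.857 -0.982 -2.65
v -4.503 0.422 -1.61
v -4.189 -0.702 -1.129
v -2.821 0.241 -1.474
v -4.539 -0.801 -2.786
v -4.468 -1.185 -2.156
v -3.984 -1.286 -2.709
v -3.078 -0.342 -1.094
v -2.594 -0.444 -1.647
v -3.382 -1.349 -1.672
v -4.766 -0.116 -2.613
v -4.282 -0.218 -3.166
v -3.376 0.726 -1.551
v -2.892 0.625 -2.104
v -3.978 0.789 -2.588
v -2.709 0.178 -2.667
v -3.568 -0.343 -3.323
v -3.795 0.341 -3.15
v -3.264 0.663 -2.745
v -2.525 -0.483 -2.384
v -3.384 -1.004 -3.04
v -3.313 -1.388 -2.41
v -2.782 -1.066 -2.004
v -2.897 -0.444 -3.024
v -3.976 0.444 -1.22
v -4.835 -0.077 -1.876
v -4.578 0.506 -2.256
v -4.047 0.828 -1.85
v -3.792 -0.217 -0.937
v -4.651 -0.738 -1.593
v -4.096 -1.223 -1.515
v -3.565 -0.901 -1.11
v -4.463 -0.116 -1.236
v -4.339 1.518 -3.011
v -4.931 2.042 -2.03
v -3.168 3.213 -3.21
v -3.76 3.738 -2.229
v -3.18 0.842 -1.951
v -3.772 1.367 -0.97
v -2.009 2.538 -2.15
v -2.601 3.062 -1.169
f 2 1 5
f 2 5 3
f 3 5 6
f 3 6 4
f 5 1 7
f 5 7 6
f 6 7 8
f 6 8 4
f 7 1 9
f 7 9 8
f 8 9 10
f 8 10 4
f 9 1 11
f 9 11 10
f 10 11 12
f 10 12 4
f 11 1 13
f 11 13 12
f 12 13 14
f 12 14 4
f 13 1 15
f 13 15 14
f 14 15 16
f 14 16 4
f 15 1 17
f 15 17 16
f 16 17 18
f 16 18 4
f 17 1 2
f 17 2 18
f 18 2 3
f 18 3 4
f 20 19 22
f 20 22 21
f 22 19 23
f 22 23 21
f 23 19 24
f 23 24 21
f 24 19 25
f 24 25 21
f 25 19 26
f 25 26 21
f 26 19 27
f 26 27 21
f 27 19 28
f 27 28 21
f 28 19 29
f 28 29 21
f 29 19 30
f 29 30 21
f 30 19 31
f 30 31 21
f 31 19 32
f 31 32 21
f 32 19 33
f 32 33 21
f 33 19 34
f 33 34 21
f 34 19 35
f 34 35 21
f 35 19 20
f 35 20 21
f 36 73 52
f 73 47 76
f 52 76 41
f 73 76 52
f 36 52 48
f 52 41 53
f 48 53 37
f 52 53 48
f 36 48 57
f 48 37 58
f 57 58 43
f 48 58 57
f 36 57 69
f 57 43 72
f 69 72 46
f 57 72 69
f 36 69 73
f 69 46 77
f 73 77 47
f 69 77 73
f 37 53 64
f 53 41 67
f 64 67 45
f 53 67 64
f 41 76 54
f 76 47 75
f 54 75 40
f 76 75 54
f 47 77 74
f 77 46 70
f 74 70 38
f 77 70 74
f 46 72 71
f 72 43 59
f 71 59 42
f 72 59 71
f 43 58 63
f 58 37 60
f 63 60 44
f 58 60 63
f 39 65 51
f 65 45 66
f 51 66 40
f 65 66 51
f 39 51 49
f 51 40 50
f 49 50 38
f 51 50 49
f 39 49 56
f 49 38 55
f 56 55 42
f 49 55 56
f 39 56 61
f 56 42 62
f 61 62 44
f 56 62 61
f 39 61 65
f 61 44 68
f 65 68 45
f 61 68 65
f 40 66 54
f 66 45 67
f 54 67 41
f 66 67 54
f 38 50 74
f 50 40 75
f 74 75 47
f 50 75 74
f 42 55 71
f 55 38 70
f 71 70 46
f 55 70 71
f 44 62 63
f 62 42 59
f 63 59 43
f 62 59 63
f 45 68 64
f 68 44 60
f 64 60 37
f 68 60 64
f 79 81 78
f 82 79 78
f 78 81 80
f 80 82 78
f 79 85 81
f 83 79 82
f 83 85 79
f 81 85 80
f 84 82 80
f 80 85 84
f 84 83 82
f 85 83 84



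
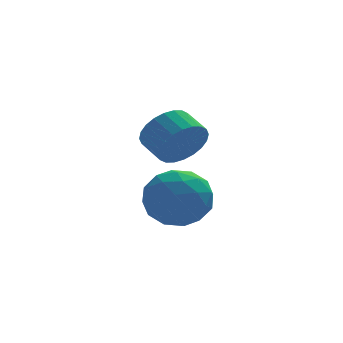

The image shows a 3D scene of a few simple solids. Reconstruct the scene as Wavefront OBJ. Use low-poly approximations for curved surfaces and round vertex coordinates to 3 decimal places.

v -0.707 -0.625 -3.217
v -0.027 -0.87 -4.199
v 0.087 -2.17 -2.281
v 0.767 -2.415 -3.263
v 0.992 -1.417 -2.6
v 0.501 -0.462 -3.178
v -0.441 -2.578 -3.302
v -0.932 -1.623 -3.88
v 0.138 -2.077 -4.252
v 1.023 -1.36 -3.817
v -0.963 -1.68 -2.663
v -0.078 -0.963 -2.228
v -0.437 -0.612 -3.79
v 0.497 -2.428 -2.69
v 0.629 -1.841 -2.3
v 1.029 -1.986 -2.877
v -0.126 -0.372 -3.19
v 0.273 -0.516 -3.767
v 0.872 -0.837 -2.827
v -0.213 -2.524 -2.713
v 0.186 -2.668 -3.29
v -0.969 -1.054 -3.603
v -0.569 -1.199 -4.18
v -0.812 -2.203 -3.653
v 0.06 -1.466 -4.398
v 0.527 -2.374 -3.848
v -0.183 -2.47 -3.871
v -0.472 -1.908 -4.211
v 0.58 -1.044 -4.143
v 1.047 -1.952 -3.593
v 1.179 -1.365 -3.203
v 0.891 -0.804 -3.543
v 0.677 -1.753 -4.174
v -0.987 -1.088 -2.887
v -0.52 -1.996 -2.337
v -0.831 -2.236 -2.937
v -1.119 -1.675 -3.277
v -0.467 -0.666 -2.632
v -0 -1.574 -2.082
v 0.532 -1.132 -2.269
v 0.243 -0.57 -2.609
v -0.617 -1.287 -2.306
v 0.653 1.25 -1.895
v 1.213 1.116 -1.066
v 0.727 1.996 -0.595
v 0.167 2.13 -1.425
v 1.444 1.356 -1.276
v 0.958 2.236 -0.806
v 1.554 1.58 -1.581
v 1.068 2.46 -1.111
v 1.528 1.754 -1.934
v 1.042 2.634 -1.463
v 1.368 1.851 -2.281
v 0.882 2.731 -1.81
v 1.099 1.856 -2.569
v 0.613 2.736 -2.098
v 0.762 1.77 -2.754
v 0.276 2.65 -2.284
v 0.409 1.604 -2.809
v -0.077 2.484 -2.339
v 0.093 1.384 -2.725
v -0.393 2.264 -2.254
v -0.138 1.144 -2.514
v -0.624 2.024 -2.044
v -0.248 0.92 -2.209
v -0.734 1.8 -1.739
v -0.222 0.746 -1.857
v -0.708 1.626 -1.386
v -0.062 0.649 -1.51
v -0.548 1.529 -1.039
v 0.207 0.644 -1.222
v -0.279 1.524 -0.751
v 0.544 0.73 -1.036
v 0.058 1.61 -0.566
v 0.897 0.896 -0.981
v 0.411 1.776 -0.511
f 1 38 17
f 38 12 41
f 17 41 6
f 38 41 17
f 1 17 13
f 17 6 18
f 13 18 2
f 17 18 13
f 1 13 22
f 13 2 23
f 22 23 8
f 13 23 22
f 1 22 34
f 22 8 37
f 34 37 11
f 22 37 34
f 1 34 38
f 34 11 42
f 38 42 12
f 34 42 38
f 2 18 29
f 18 6 32
f 29 32 10
f 18 32 29
f 6 41 19
f 41 12 40
f 19 40 5
f 41 40 19
f 12 42 39
f 42 11 35
f 39 35 3
f 42 35 39
f 11 37 36
f 37 8 24
f 36 24 7
f 37 24 36
f 8 23 28
f 23 2 25
f 28 25 9
f 23 25 28
f 4 30 16
f 30 10 31
f 16 31 5
f 30 31 16
f 4 16 14
f 16 5 15
f 14 15 3
f 16 15 14
f 4 14 21
f 14 3 20
f 21 20 7
f 14 20 21
f 4 21 26
f 21 7 27
f 26 27 9
f 21 27 26
f 4 26 30
f 26 9 33
f 30 33 10
f 26 33 30
f 5 31 19
f 31 10 32
f 19 32 6
f 31 32 19
f 3 15 39
f 15 5 40
f 39 40 12
f 15 40 39
f 7 20 36
f 20 3 35
f 36 35 11
f 20 35 36
f 9 27 28
f 27 7 24
f 28 24 8
f 27 24 28
f 10 33 29
f 33 9 25
f 29 25 2
f 33 25 29
f 44 43 47
f 44 47 45
f 45 47 48
f 45 48 46
f 47 43 49
f 47 49 48
f 48 49 50
f 48 50 46
f 49 43 51
f 49 51 50
f 50 51 52
f 50 52 46
f 51 43 53
f 51 53 52
f 52 53 54
f 52 54 46
f 53 43 55
f 53 55 54
f 54 55 56
f 54 56 46
f 55 43 57
f 55 57 56
f 56 57 58
f 56 58 46
f 57 43 59
f 57 59 58
f 58 59 60
f 58 60 46
f 59 43 61
f 59 61 60
f 60 61 62
f 60 62 46
f 61 43 63
f 61 63 62
f 62 63 64
f 62 64 46
f 63 43 65
f 63 65 64
f 64 65 66
f 64 66 46
f 65 43 67
f 65 67 66
f 66 67 68
f 66 68 46
f 67 43 69
f 67 69 68
f 68 69 70
f 68 70 46
f 69 43 71
f 69 71 70
f 70 71 72
f 70 72 46
f 71 43 73
f 71 73 72
f 72 73 74
f 72 74 46
f 73 43 75
f 73 75 74
f 74 75 76
f 74 76 46
f 75 43 44
f 75 44 76
f 76 44 45
f 76 45 46



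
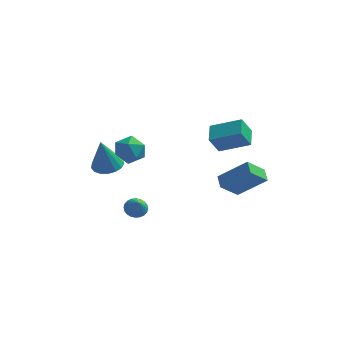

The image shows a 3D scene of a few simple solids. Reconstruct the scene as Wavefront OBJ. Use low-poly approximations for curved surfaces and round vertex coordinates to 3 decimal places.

v -1.393 -1.018 -1.936
v -1.056 -1.427 -2.346
v -1.067 -1.622 -1.064
v -0.873 -1.248 -2.29
v -0.77 -1.034 -2.181
v -0.761 -0.818 -2.034
v -0.849 -0.632 -1.873
v -1.019 -0.505 -1.721
v -1.247 -0.456 -1.601
v -1.497 -0.492 -1.533
v -1.731 -0.609 -1.526
v -1.913 -0.788 -1.582
v -2.017 -1.001 -1.691
v -2.025 -1.217 -1.838
v -1.938 -1.403 -1.999
v -1.767 -1.53 -2.151
v -1.54 -1.58 -2.271
v -1.29 -1.543 -2.339
v 2.486 3.14 -2.518
v 4.154 3.232 -1.117
v 2.172 3.918 -2.194
v 3.839 4.01 -0.793
v 3.341 3.93 -3.587
v 5.008 4.022 -2.186
v 3.026 4.708 -3.263
v 4.694 4.8 -1.862
v -2.153 -2.326 3.143
v -1.395 -1.8 2.852
v -1.325 -2.84 4.368
v -0.567 -2.314 4.077
v -1.36 -1.874 4.415
v -1.872 -1.557 3.658
v -0.848 -3.083 3.562
v -1.36 -2.766 2.805
v -0.589 -2.268 3.111
v -0.905 -1.521 3.638
v -1.815 -3.119 3.582
v -2.131 -2.372 4.109
v -3.223 0.14 0.562
v -2.492 0.663 0.76
v -3.497 -0.24 2.578
v -2.829 0.946 0.767
v -3.256 1.044 0.728
v -3.676 0.936 0.65
v -3.992 0.645 0.552
v -4.131 0.238 0.456
v -4.063 -0.191 0.385
v -3.801 -0.544 0.354
v -3.408 -0.741 0.371
v -2.972 -0.736 0.431
v -2.593 -0.53 0.522
v -2.359 -0.171 0.621
v -2.322 0.26 0.707
v 3.976 0.908 3.549
v 3.812 2.057 3.926
v 2.224 0.908 2.788
v 2.06 2.057 3.165
v 4.46 1.343 2.435
v 4.296 2.492 2.812
v 2.708 1.343 1.674
v 2.544 2.492 2.051
f 2 1 4
f 2 4 3
f 4 1 5
f 4 5 3
f 5 1 6
f 5 6 3
f 6 1 7
f 6 7 3
f 7 1 8
f 7 8 3
f 8 1 9
f 8 9 3
f 9 1 10
f 9 10 3
f 10 1 11
f 10 11 3
f 11 1 12
f 11 12 3
f 12 1 13
f 12 13 3
f 13 1 14
f 13 14 3
f 14 1 15
f 14 15 3
f 15 1 16
f 15 16 3
f 16 1 17
f 16 17 3
f 17 1 18
f 17 18 3
f 18 1 2
f 18 2 3
f 20 22 19
f 23 20 19
f 19 22 21
f 21 23 19
f 20 26 22
f 24 20 23
f 24 26 20
f 22 26 21
f 25 23 21
f 21 26 25
f 25 24 23
f 26 24 25
f 27 38 32
f 27 32 28
f 27 28 34
f 27 34 37
f 27 37 38
f 28 32 36
f 32 38 31
f 38 37 29
f 37 34 33
f 34 28 35
f 30 36 31
f 30 31 29
f 30 29 33
f 30 33 35
f 30 35 36
f 31 36 32
f 29 31 38
f 33 29 37
f 35 33 34
f 36 35 28
f 40 39 42
f 40 42 41
f 42 39 43
f 42 43 41
f 43 39 44
f 43 44 41
f 44 39 45
f 44 45 41
f 45 39 46
f 45 46 41
f 46 39 47
f 46 47 41
f 47 39 48
f 47 48 41
f 48 39 49
f 48 49 41
f 49 39 50
f 49 50 41
f 50 39 51
f 50 51 41
f 51 39 52
f 51 52 41
f 52 39 53
f 52 53 41
f 53 39 40
f 53 40 41
f 55 57 54
f 58 55 54
f 54 57 56
f 56 58 54
f 55 61 57
f 59 55 58
f 59 61 55
f 57 61 56
f 60 58 56
f 56 61 60
f 60 59 58
f 61 59 60



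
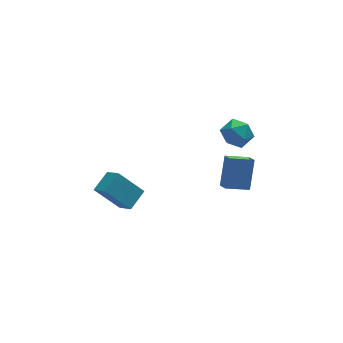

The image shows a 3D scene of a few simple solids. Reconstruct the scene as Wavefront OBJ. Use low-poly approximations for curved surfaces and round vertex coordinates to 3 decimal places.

v 3.68 0.423 1.618
v 4.446 0.322 1.036
v 2.954 -0.742 0.864
v 3.72 -0.843 0.282
v 3.786 -1.086 1.216
v 4.235 -0.367 1.682
v 3.165 -0.053 0.218
v 3.614 0.666 0.684
v 4.128 0.028 0.171
v 4.512 -0.611 0.788
v 2.888 0.191 1.112
v 3.272 -0.448 1.729
v -3.644 -0.596 -1.238
v -2.678 0.128 -0.729
v -3.968 0.339 -1.952
v -3.002 1.063 -1.442
v -2.458 -1.223 -2.598
v -1.492 -0.499 -2.088
v -2.782 -0.288 -3.311
v -1.816 0.436 -2.802
v 4.119 -0.394 -3.754
v 4.161 -1.087 -3.337
v 2.802 -0.225 -3.343
v 2.844 -0.918 -2.925
v 4.716 0.558 -2.235
v 4.758 -0.135 -1.817
v 3.399 0.727 -1.823
v 3.441 0.034 -1.406
f 1 12 6
f 1 6 2
f 1 2 8
f 1 8 11
f 1 11 12
f 2 6 10
f 6 12 5
f 12 11 3
f 11 8 7
f 8 2 9
f 4 10 5
f 4 5 3
f 4 3 7
f 4 7 9
f 4 9 10
f 5 10 6
f 3 5 12
f 7 3 11
f 9 7 8
f 10 9 2
f 14 16 13
f 17 14 13
f 13 16 15
f 15 17 13
f 14 20 16
f 18 14 17
f 18 20 14
f 16 20 15
f 19 17 15
f 15 20 19
f 19 18 17
f 20 18 19
f 22 24 21
f 25 22 21
f 21 24 23
f 23 25 21
f 22 28 24
f 26 22 25
f 26 28 22
f 24 28 23
f 27 25 23
f 23 28 27
f 27 26 25
f 28 26 27

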